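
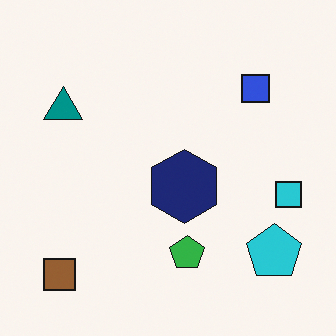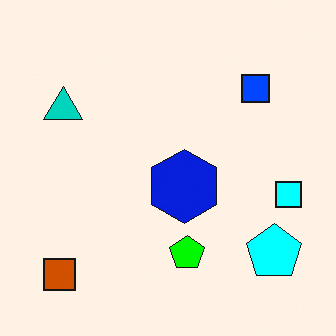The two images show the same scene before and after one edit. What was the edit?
The transformation is: made much more vivid (saturation change).

All colors are more vivid — a global saturation change.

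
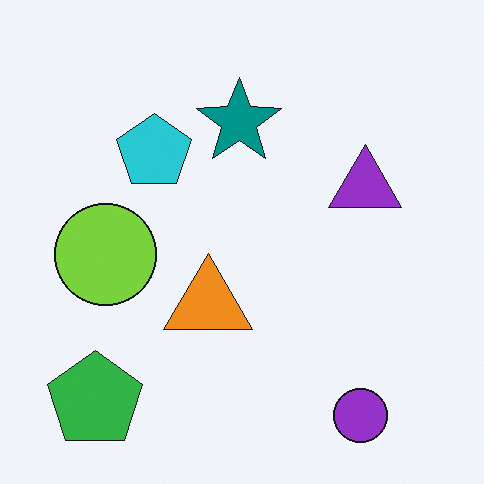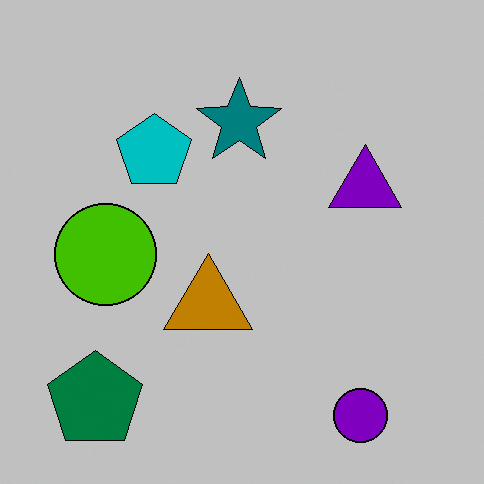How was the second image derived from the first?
It was aggressively posterized.

Each flat color has snapped to a coarser quantized level — most visibly, the near-white background has dropped to a flat grey.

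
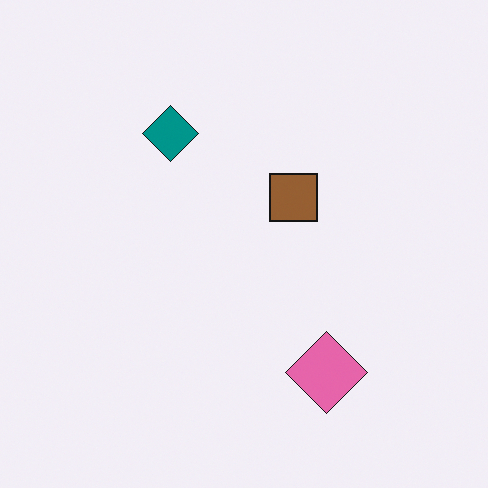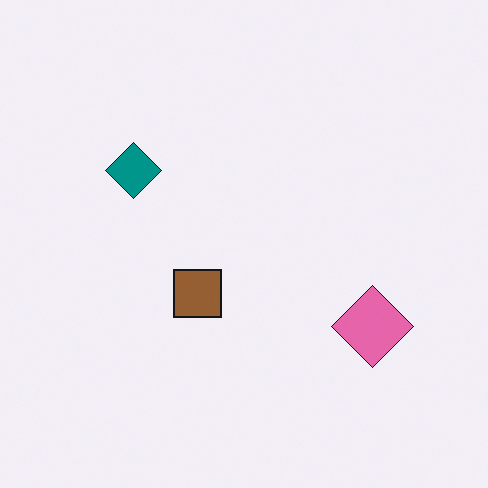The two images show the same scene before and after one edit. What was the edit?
The transformation is: transposed (reflected across the top-left ↔ bottom-right diagonal).

Shapes have swapped their row and column positions — what was in the top-right is now in the bottom-left — a diagonal reflection.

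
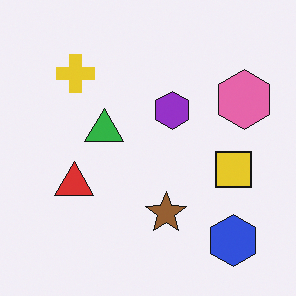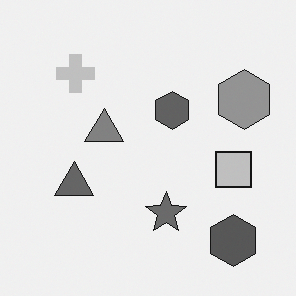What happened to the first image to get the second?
The transformation is: converted to grayscale.

All color is removed — every shape is now a shade of grey.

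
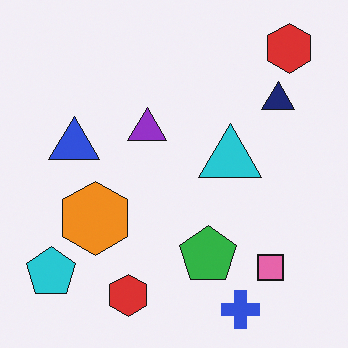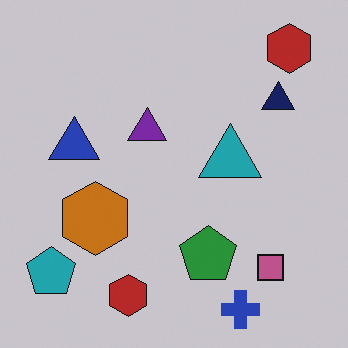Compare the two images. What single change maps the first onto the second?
The transformation is: darkened a little.

Every pixel — background and shapes alike — is uniformly darkened.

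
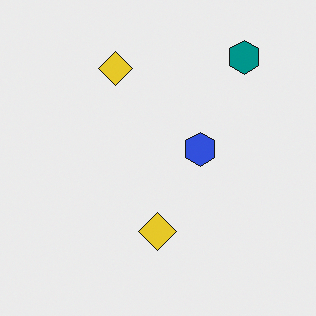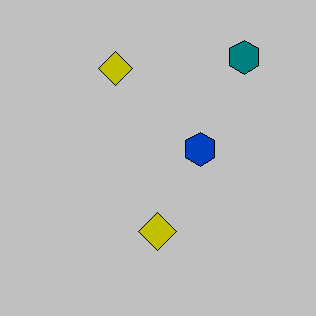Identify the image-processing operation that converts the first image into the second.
This is the original image aggressively posterized.

Each flat color has snapped to a coarser quantized level — most visibly, the near-white background has dropped to a flat grey.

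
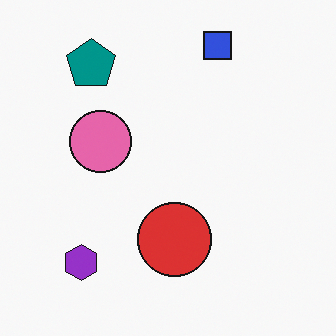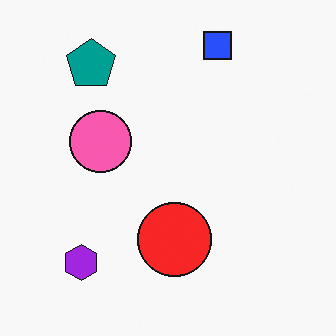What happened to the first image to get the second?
The transformation is: slightly oversaturated.

All colors are more vivid — a global saturation change.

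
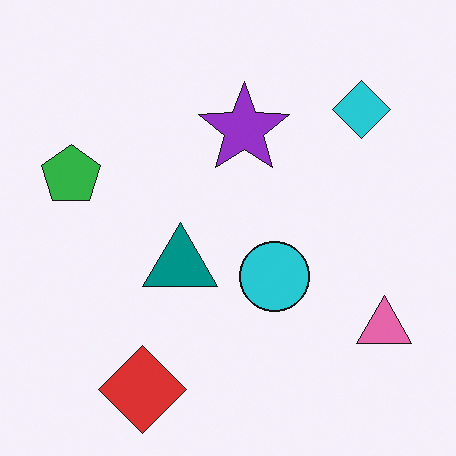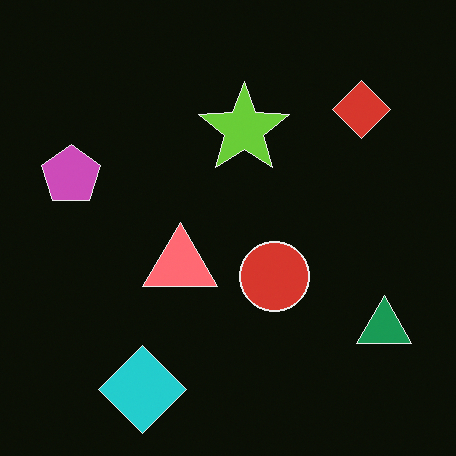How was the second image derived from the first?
It was color-inverted (negative).

The light background has become dark and every shape's color is its complement — a photographic negative.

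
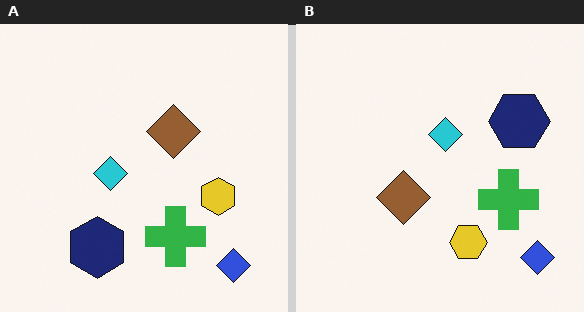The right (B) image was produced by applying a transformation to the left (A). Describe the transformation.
It was transposed (reflected across the top-left ↔ bottom-right diagonal).

Shapes have swapped their row and column positions — what was in the top-right is now in the bottom-left — a diagonal reflection.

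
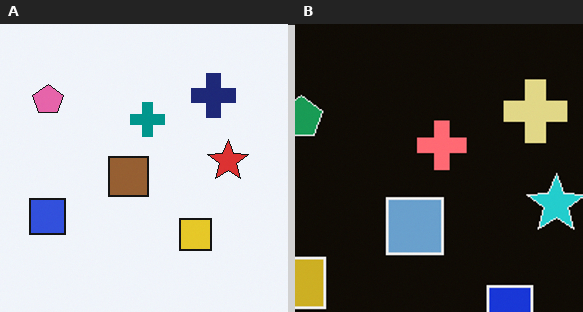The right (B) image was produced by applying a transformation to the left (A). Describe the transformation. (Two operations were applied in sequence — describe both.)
This is the original image cropped to a modestly smaller region and rescaled, then color-inverted (negative).

The visible shapes are larger and the field of view is narrower; shapes near the original edges may be partly or wholly outside the frame — a crop-and-rescale. The light background has become dark and every shape's color is its complement — a photographic negative.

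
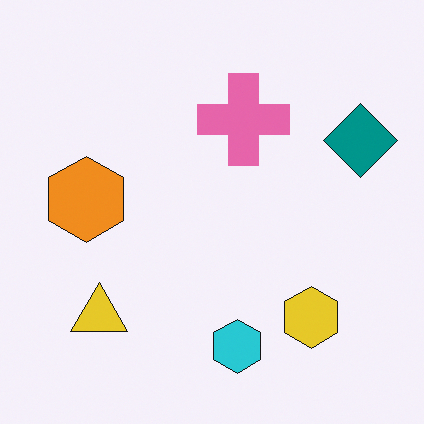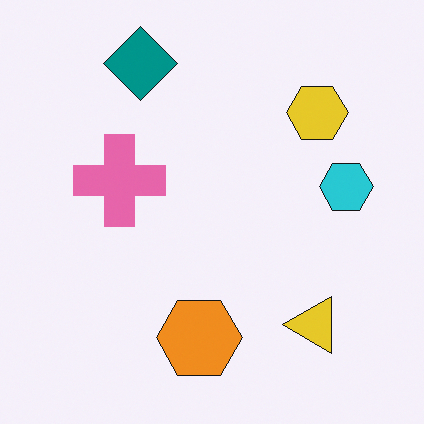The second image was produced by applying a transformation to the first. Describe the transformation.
The second image is the first rotated 90° counter-clockwise.

The teal diamond sits in the top-right of the first image and the top-left of the second — consistent with a whole-image 90° counter-clockwise rotation.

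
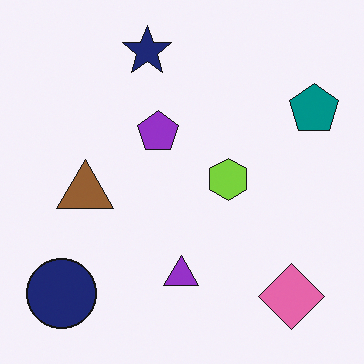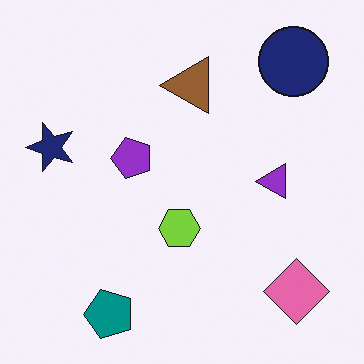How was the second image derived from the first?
It was transposed (reflected across the top-left ↔ bottom-right diagonal).

Shapes have swapped their row and column positions — what was in the top-right is now in the bottom-left — a diagonal reflection.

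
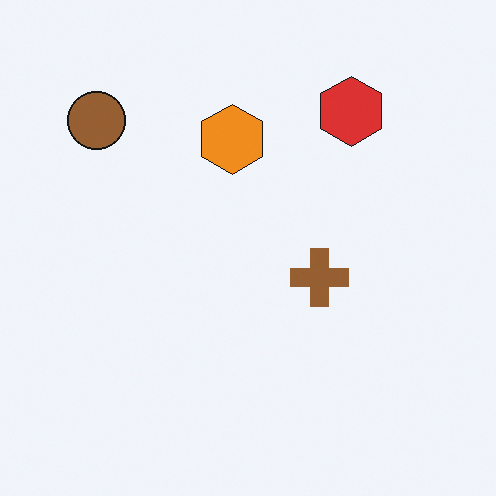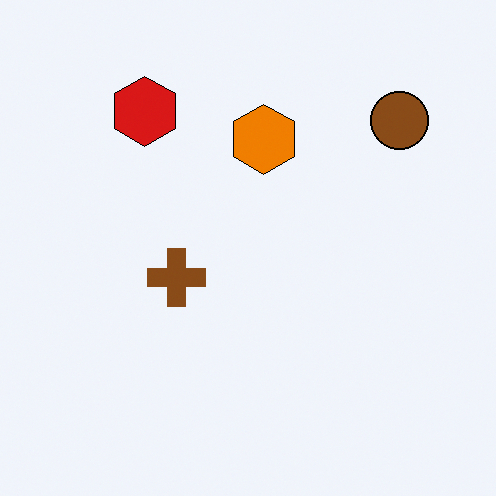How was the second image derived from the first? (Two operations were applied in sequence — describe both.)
It was flipped horizontally (left ↔ right), then given slightly increased contrast.

The brown circle is in the top-left of the first image and the top-right of the second — shapes on opposite sides of the vertical midline have swapped in a mirror flip. Tones are pushed away from mid-grey across the whole image — a global contrast change.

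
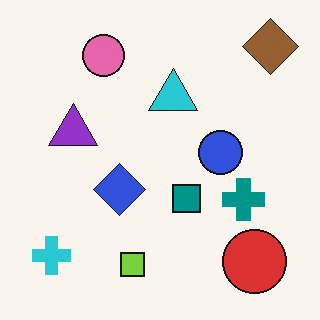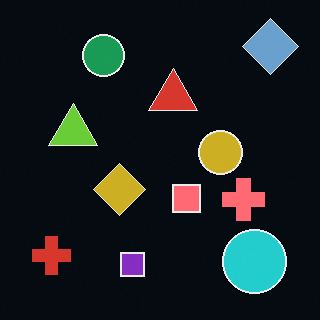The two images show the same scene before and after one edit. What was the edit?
It was color-inverted (negative).

The light background has become dark and every shape's color is its complement — a photographic negative.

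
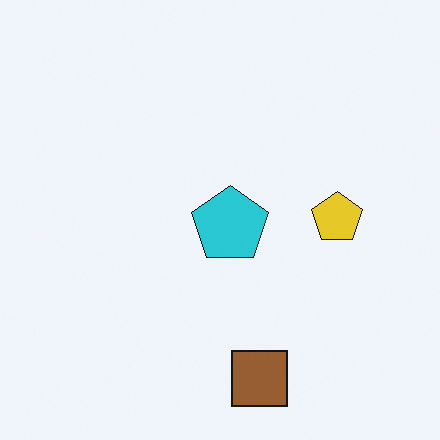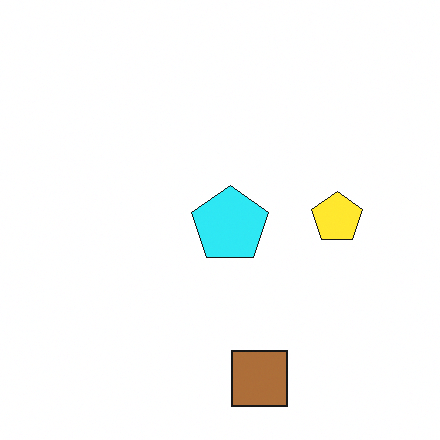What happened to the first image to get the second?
This is the original image slightly brightened.

Every pixel — background and shapes alike — is uniformly brightened.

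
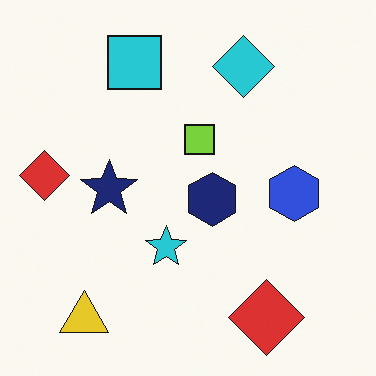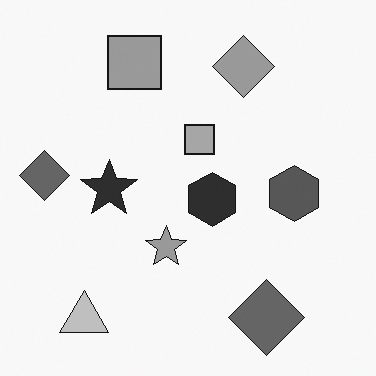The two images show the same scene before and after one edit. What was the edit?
The image was converted to grayscale.

All color is removed — every shape is now a shade of grey.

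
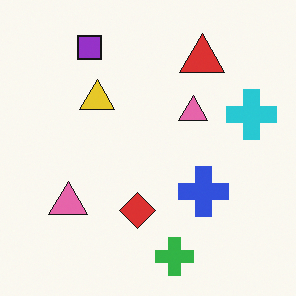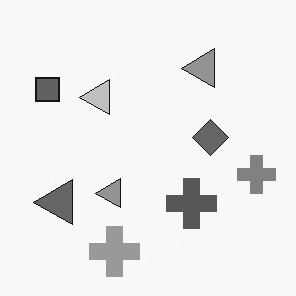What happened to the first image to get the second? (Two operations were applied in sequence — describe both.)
This is the original image converted to grayscale, then transposed (reflected across the top-left ↔ bottom-right diagonal).

All color is removed — every shape is now a shade of grey. Shapes have swapped their row and column positions — what was in the top-right is now in the bottom-left — a diagonal reflection.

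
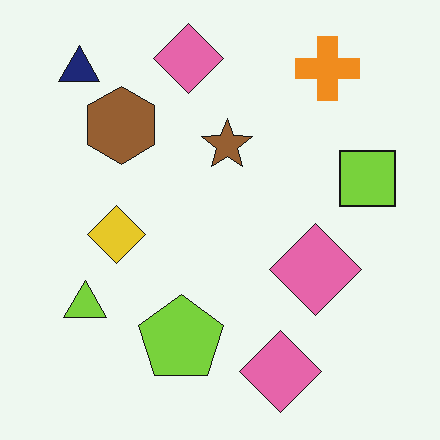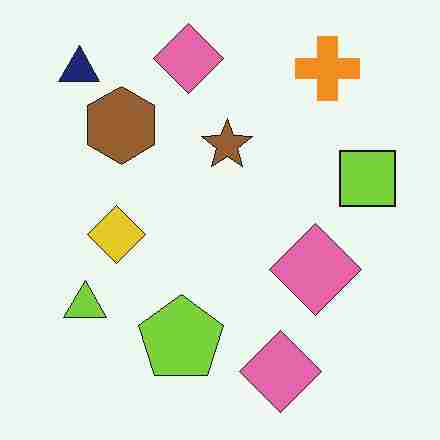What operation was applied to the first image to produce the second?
The second image is the first heavily JPEG-compressed with obvious blocking artifacts.

Blocky 8×8 compression artifacts appear around shape edges and the flat background shows ringing — characteristic JPEG degradation.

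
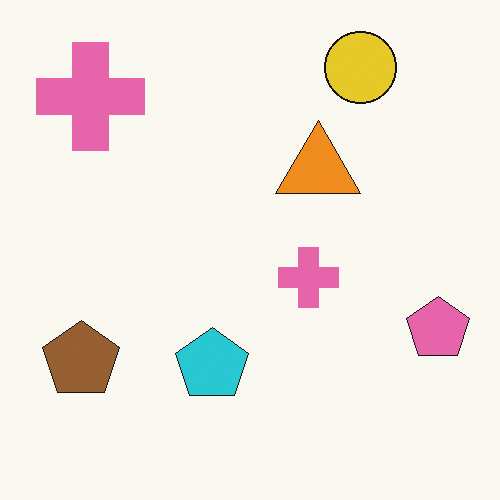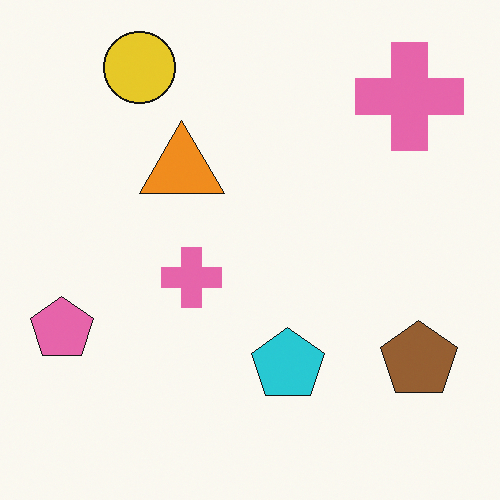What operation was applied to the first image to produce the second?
The image was flipped horizontally (left ↔ right).

The pink pentagon is in the right of the first image and the left of the second — shapes on opposite sides of the vertical midline have swapped in a mirror flip.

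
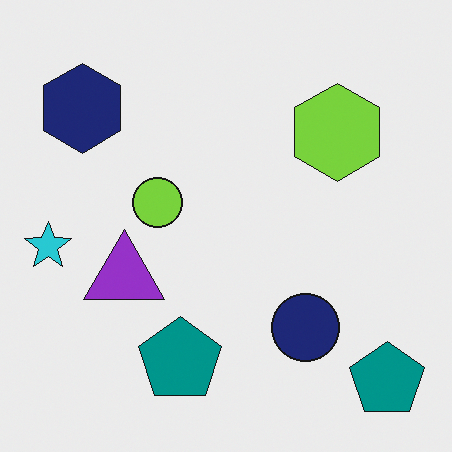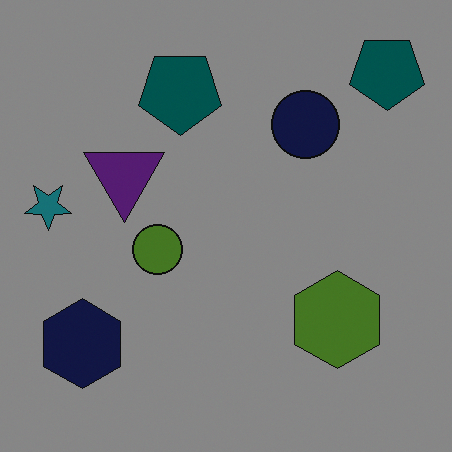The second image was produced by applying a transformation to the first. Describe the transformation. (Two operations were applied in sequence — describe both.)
The second image is the first substantially darkened, then flipped vertically (top ↔ bottom).

Every pixel — background and shapes alike — is uniformly darkened. The navy hexagon is in the top-left of the first image and the bottom-left of the second — shapes on opposite sides of the horizontal midline have swapped in a mirror flip.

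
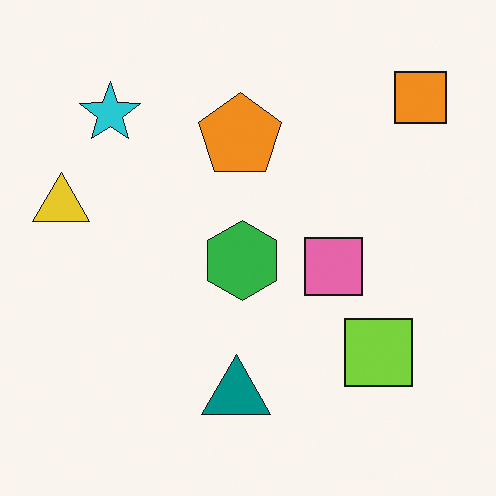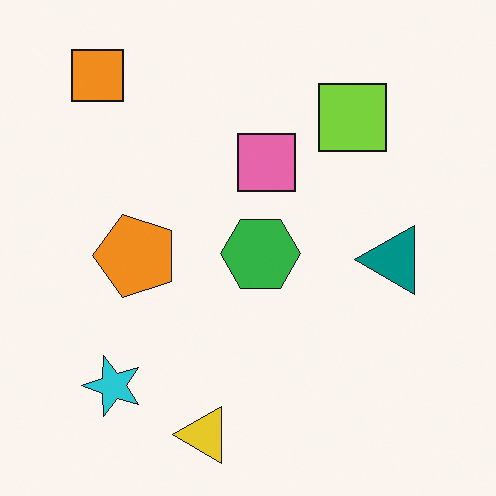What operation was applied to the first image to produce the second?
It was rotated 90° counter-clockwise.

The orange square sits in the top-right of the first image and the top-left of the second — consistent with a whole-image 90° counter-clockwise rotation.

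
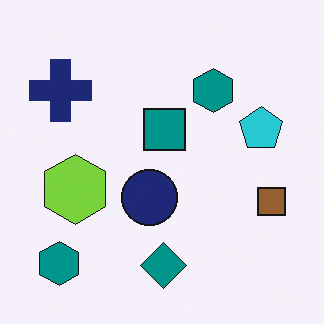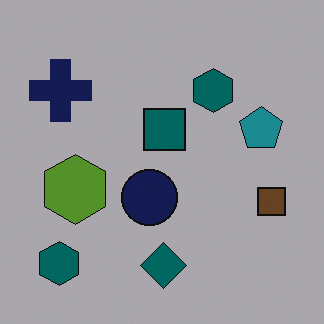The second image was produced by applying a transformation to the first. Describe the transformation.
It was substantially darkened.

Every pixel — background and shapes alike — is uniformly darkened.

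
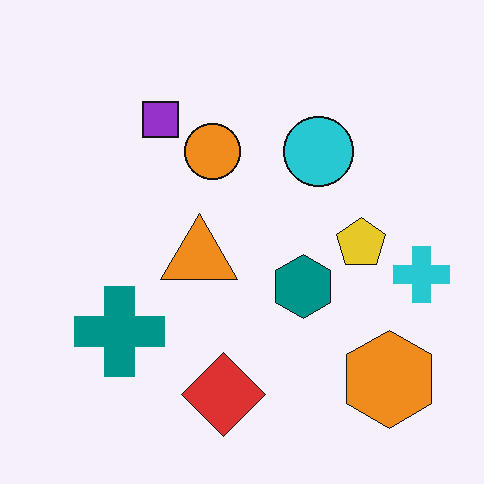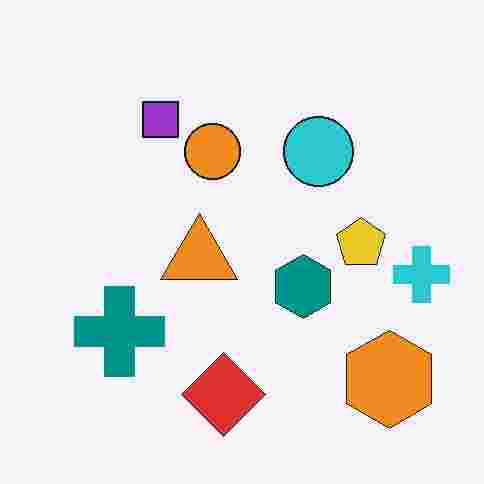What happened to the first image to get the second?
It was heavily JPEG-compressed with obvious blocking artifacts.

Blocky 8×8 compression artifacts appear around shape edges and the flat background shows ringing — characteristic JPEG degradation.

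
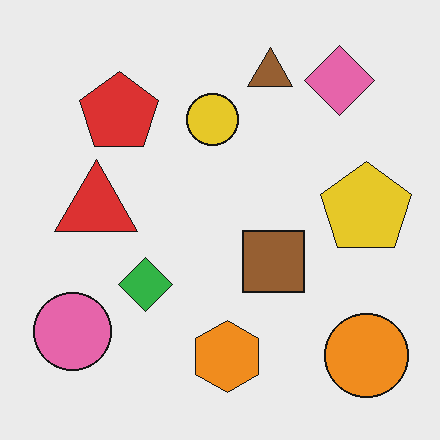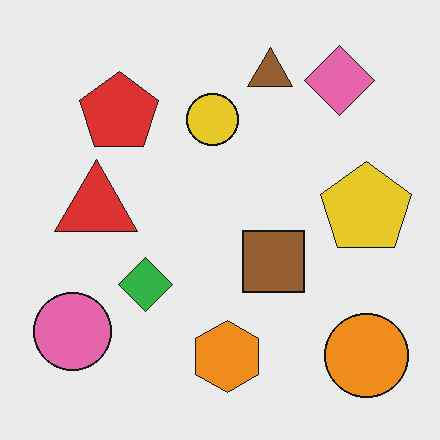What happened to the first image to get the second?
Given moderate JPEG compression.

Blocky 8×8 compression artifacts appear around shape edges and the flat background shows ringing — characteristic JPEG degradation.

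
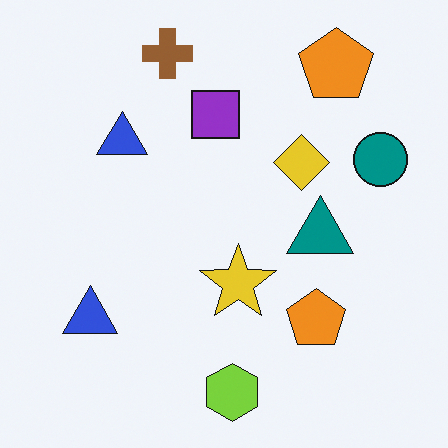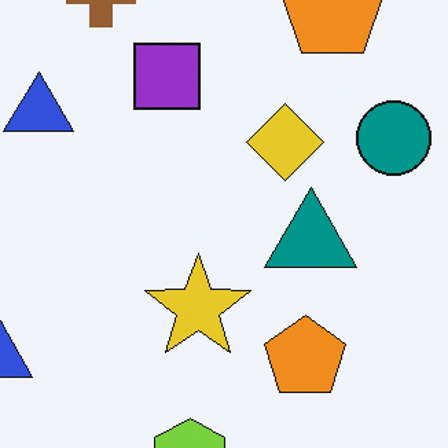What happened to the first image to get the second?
The second image is the first cropped slightly and scaled back up.

The visible shapes are larger and the field of view is narrower; shapes near the original edges may be partly or wholly outside the frame — a crop-and-rescale.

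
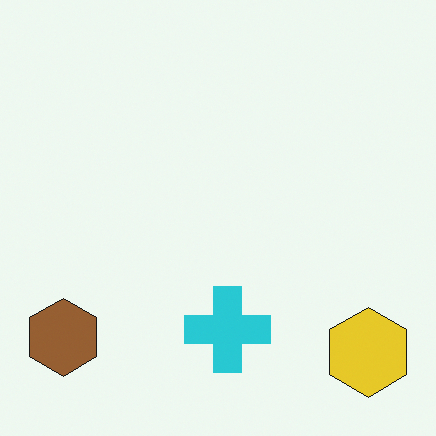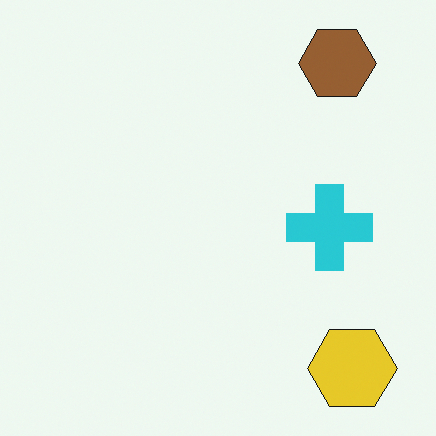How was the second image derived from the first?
It was transposed (reflected across the top-left ↔ bottom-right diagonal).

Shapes have swapped their row and column positions — what was in the top-right is now in the bottom-left — a diagonal reflection.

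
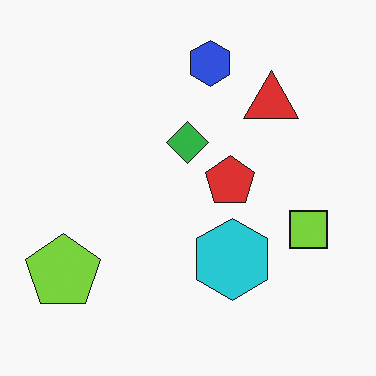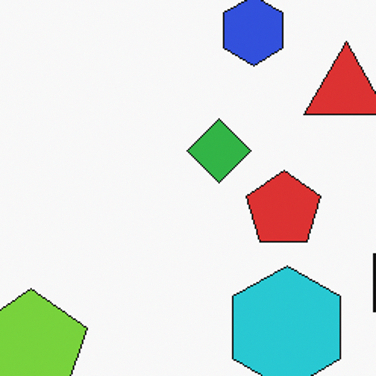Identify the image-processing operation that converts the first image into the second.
The transformation is: cropped slightly and scaled back up.

The visible shapes are larger and the field of view is narrower; shapes near the original edges may be partly or wholly outside the frame — a crop-and-rescale.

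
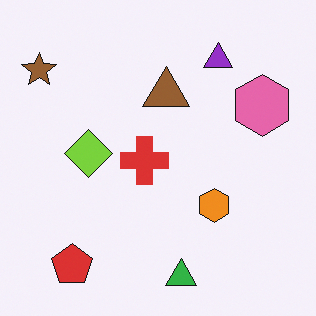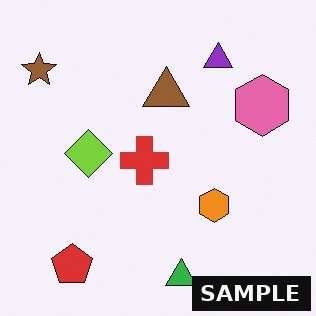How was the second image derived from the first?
The second image is the first watermarked with the text "SAMPLE" in the lower-right corner.

A dark label reading "SAMPLE" appears in the lower-right corner.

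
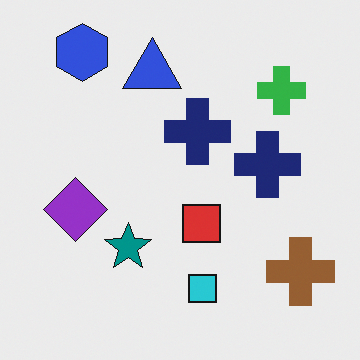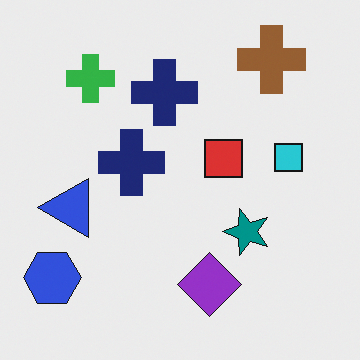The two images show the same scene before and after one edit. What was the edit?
The transformation is: rotated 90° counter-clockwise.

The blue hexagon sits in the top-left of the first image and the bottom-left of the second — consistent with a whole-image 90° counter-clockwise rotation.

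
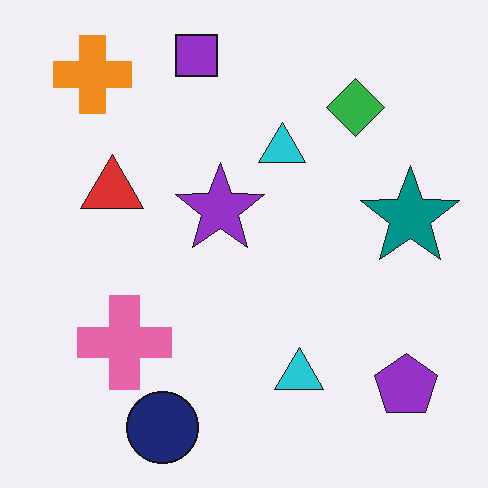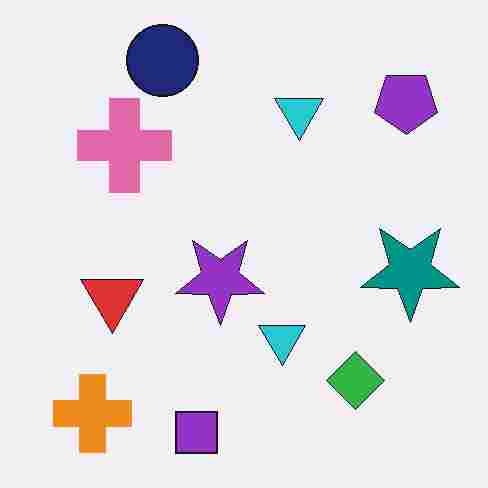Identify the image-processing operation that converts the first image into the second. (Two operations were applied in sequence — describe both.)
It was flipped vertically (top ↔ bottom), then degraded with heavy JPEG compression.

The purple square is in the top of the first image and the bottom of the second — shapes on opposite sides of the horizontal midline have swapped in a mirror flip. Blocky 8×8 compression artifacts appear around shape edges and the flat background shows ringing — characteristic JPEG degradation.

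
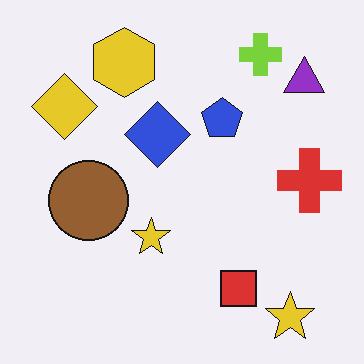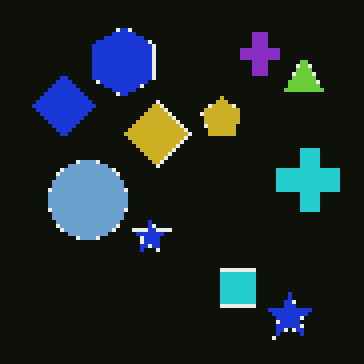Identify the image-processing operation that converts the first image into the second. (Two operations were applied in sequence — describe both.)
It was color-inverted (negative), then mildly pixelated.

The light background has become dark and every shape's color is its complement — a photographic negative. Shapes are reduced to large square blocks; fine edges and outlines are lost — a downscale-then-upscale (mosaic) effect.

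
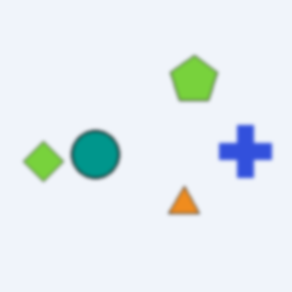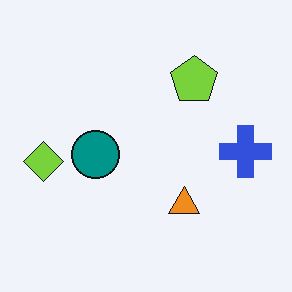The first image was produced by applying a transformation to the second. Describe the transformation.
It was lightly blurred.

Shape edges and outlines are uniformly softened across the whole image.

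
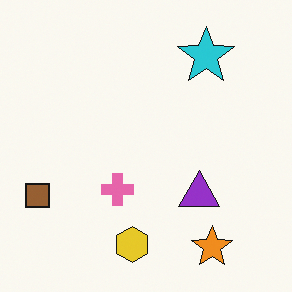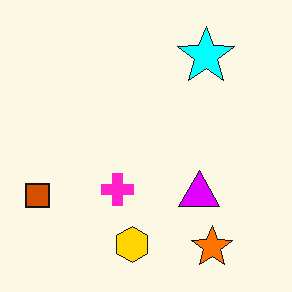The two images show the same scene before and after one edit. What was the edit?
It was heavily oversaturated.

All colors are more vivid — a global saturation change.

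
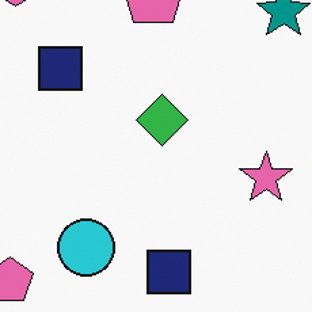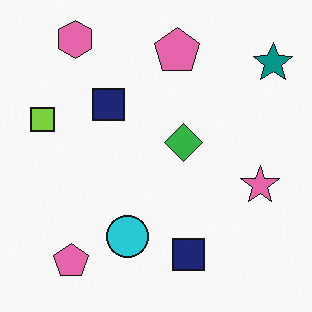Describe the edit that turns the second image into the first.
Cropped to a modestly smaller region and rescaled.

The visible shapes are larger and the field of view is narrower; shapes near the original edges may be partly or wholly outside the frame — a crop-and-rescale.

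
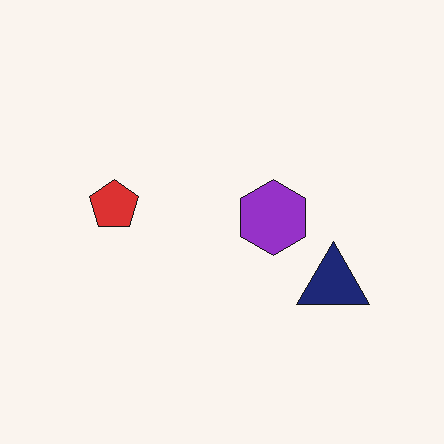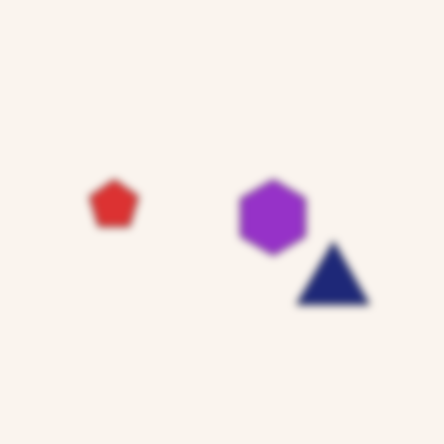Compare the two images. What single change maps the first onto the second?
The image was moderately blurred.

Shape edges and outlines are uniformly softened across the whole image.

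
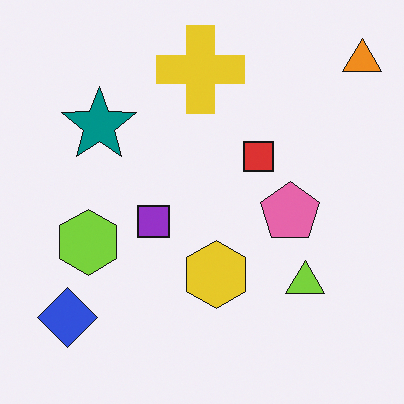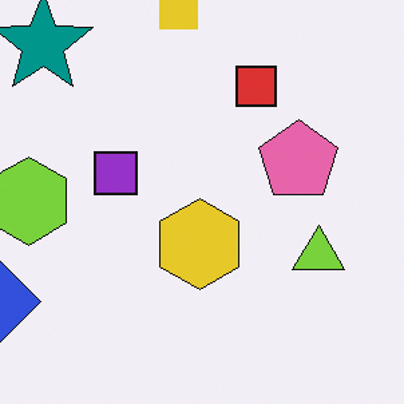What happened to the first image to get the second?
Cropped to a modestly smaller region and rescaled.

The visible shapes are larger and the field of view is narrower; shapes near the original edges may be partly or wholly outside the frame — a crop-and-rescale.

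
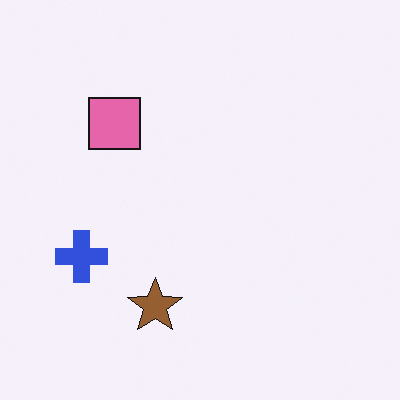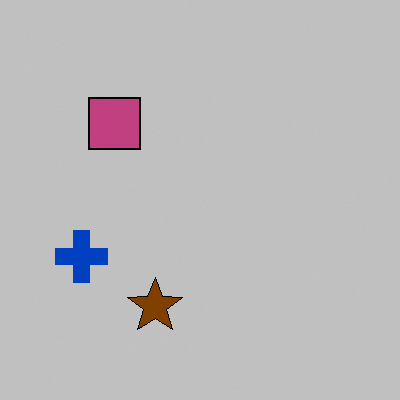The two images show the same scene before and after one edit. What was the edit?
It was aggressively posterized.

Each flat color has snapped to a coarser quantized level — most visibly, the near-white background has dropped to a flat grey.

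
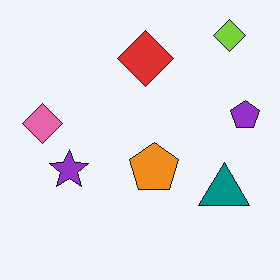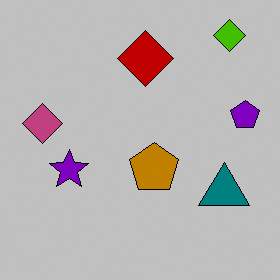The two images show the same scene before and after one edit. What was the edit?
It was aggressively posterized.

Each flat color has snapped to a coarser quantized level — most visibly, the near-white background has dropped to a flat grey.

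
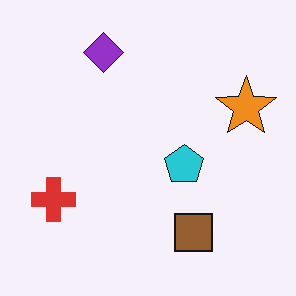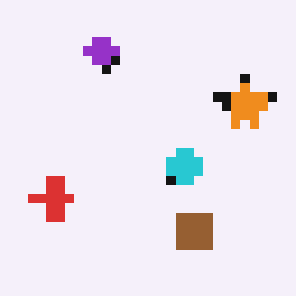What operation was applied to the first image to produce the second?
It was coarsely pixelated.

Shapes are reduced to large square blocks; fine edges and outlines are lost — a downscale-then-upscale (mosaic) effect.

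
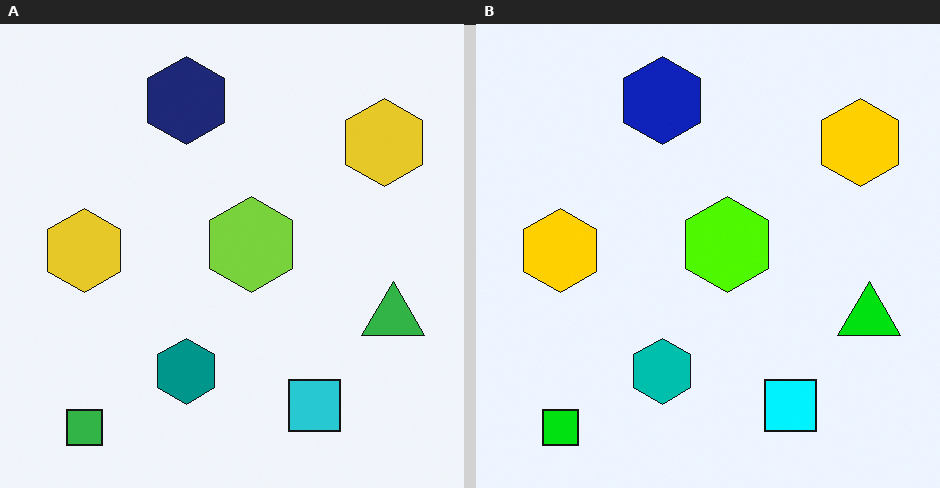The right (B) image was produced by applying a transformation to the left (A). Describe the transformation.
The right (B) image is the left (A) made much more vivid (saturation change).

All colors are more vivid — a global saturation change.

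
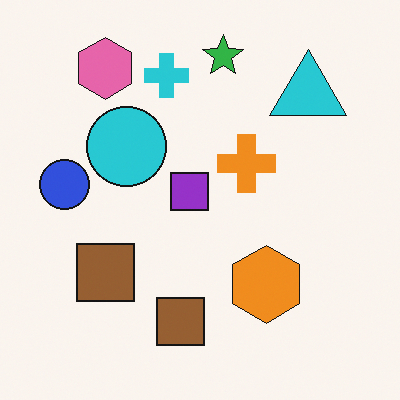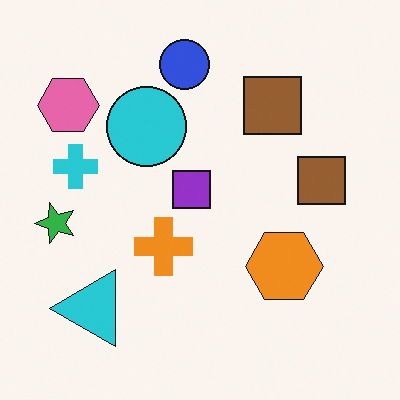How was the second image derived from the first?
The second image is the first transposed (reflected across the top-left ↔ bottom-right diagonal).

Shapes have swapped their row and column positions — what was in the top-right is now in the bottom-left — a diagonal reflection.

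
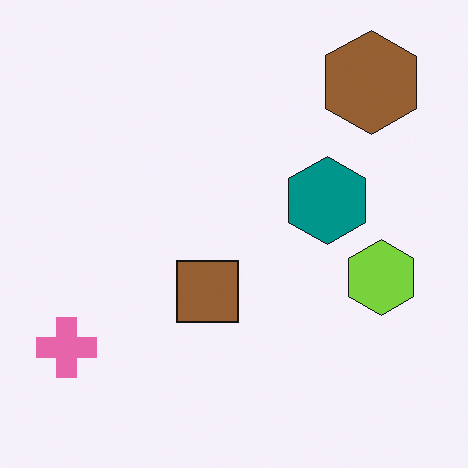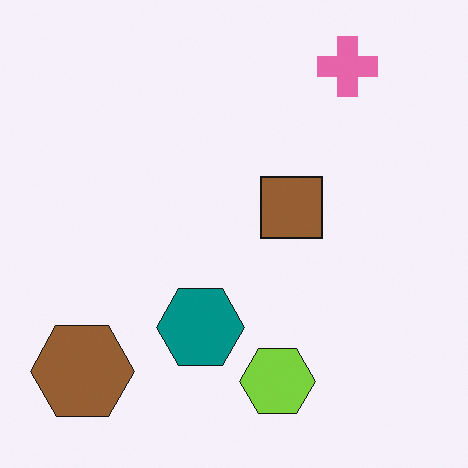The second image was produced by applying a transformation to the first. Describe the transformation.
The second image is the first transposed (reflected across the top-left ↔ bottom-right diagonal).

Shapes have swapped their row and column positions — what was in the top-right is now in the bottom-left — a diagonal reflection.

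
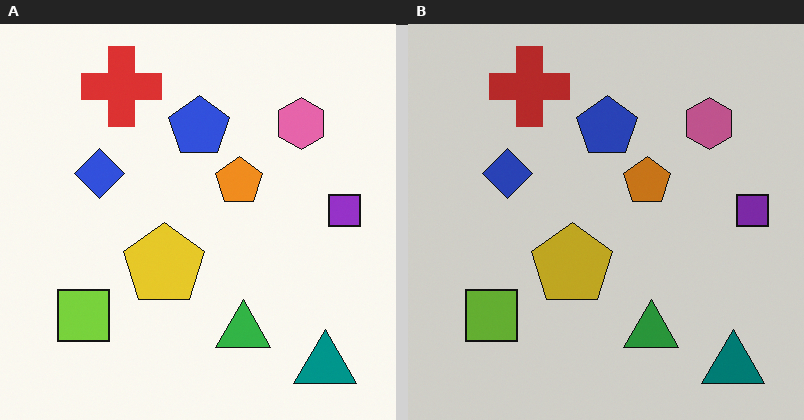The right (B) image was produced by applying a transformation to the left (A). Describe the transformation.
The transformation is: slightly darkened.

Every pixel — background and shapes alike — is uniformly darkened.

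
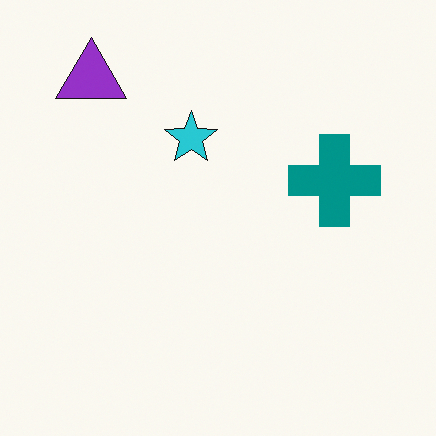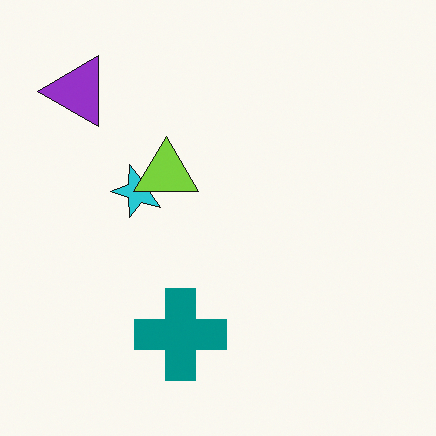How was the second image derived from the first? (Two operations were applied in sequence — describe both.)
Transposed (reflected across the top-left ↔ bottom-right diagonal), then overlaid with an additional lime triangle.

Shapes have swapped their row and column positions — what was in the top-right is now in the bottom-left — a diagonal reflection. A lime triangle appears in the second image that is absent from the first.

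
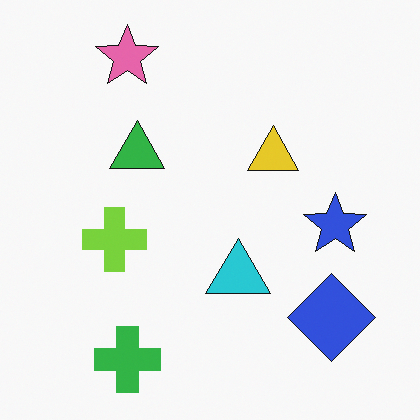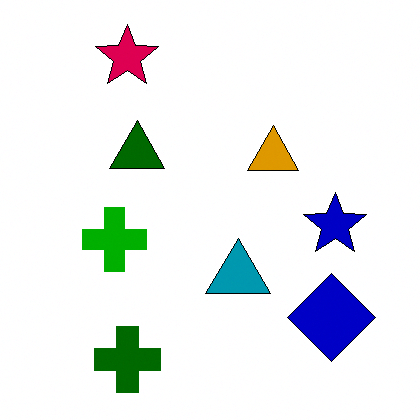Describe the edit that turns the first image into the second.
The second image is the first given much higher contrast.

Tones are pushed away from mid-grey across the whole image — a global contrast change.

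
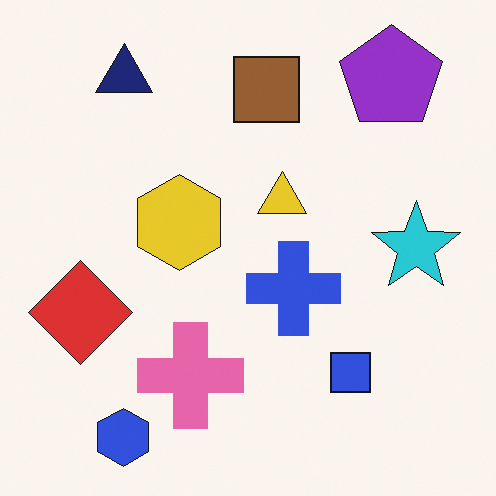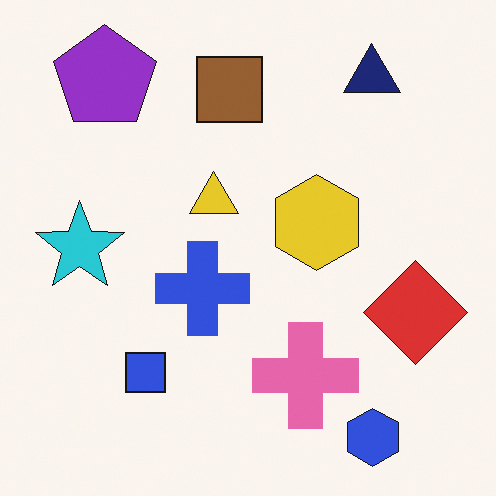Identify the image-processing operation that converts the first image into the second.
It was flipped horizontally (left ↔ right).

The cyan star is in the right of the first image and the left of the second — shapes on opposite sides of the vertical midline have swapped in a mirror flip.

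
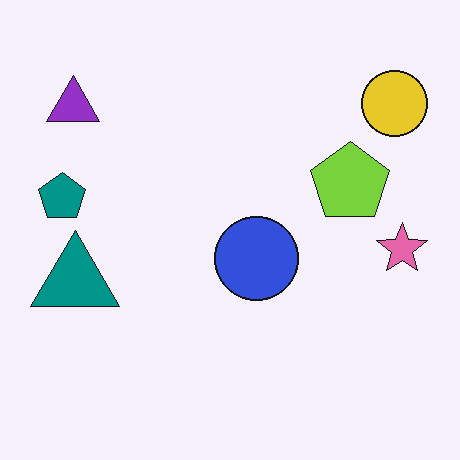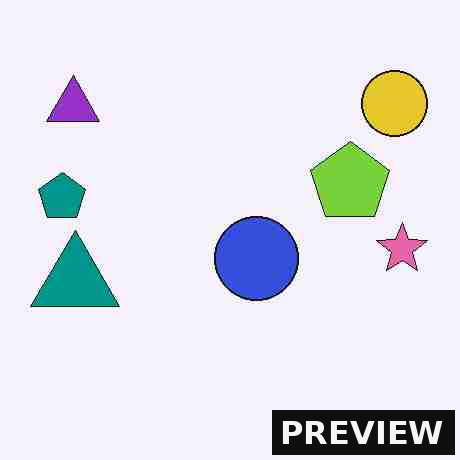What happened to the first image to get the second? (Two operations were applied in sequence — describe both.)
Degraded with heavy JPEG compression, then watermarked with the text "PREVIEW" in the lower-right corner.

Blocky 8×8 compression artifacts appear around shape edges and the flat background shows ringing — characteristic JPEG degradation. A dark label reading "PREVIEW" appears in the lower-right corner.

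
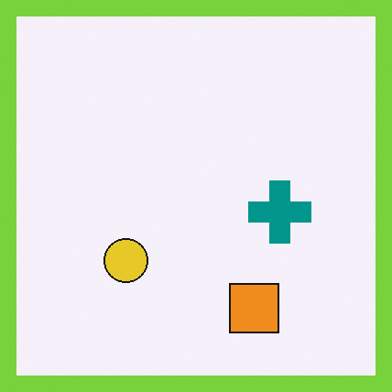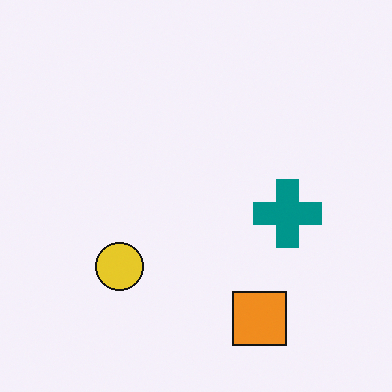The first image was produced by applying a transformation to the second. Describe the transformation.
Framed with a lime border.

A solid lime frame runs around the edge of the first image, with the content slightly shrunk inside it.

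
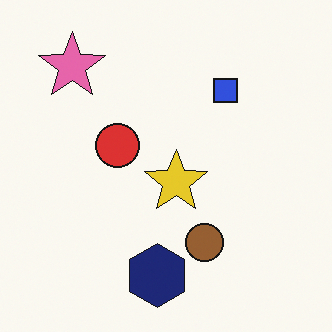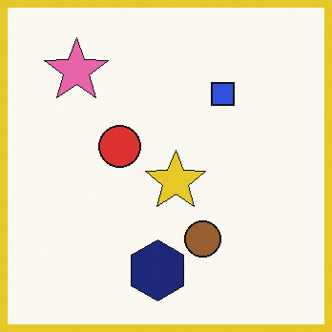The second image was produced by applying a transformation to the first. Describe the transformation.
The second image is the first framed with a yellow border.

A solid yellow frame runs around the edge of the second image, with the content slightly shrunk inside it.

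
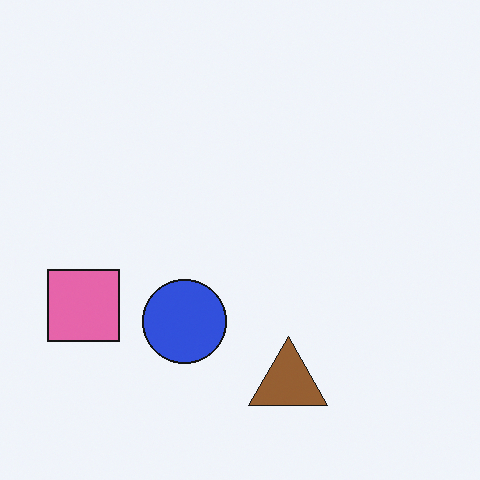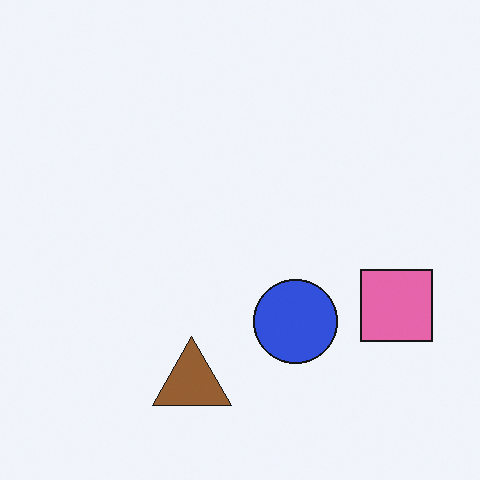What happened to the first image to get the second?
The second image is the first flipped horizontally (left ↔ right).

The pink square is in the left of the first image and the right of the second — shapes on opposite sides of the vertical midline have swapped in a mirror flip.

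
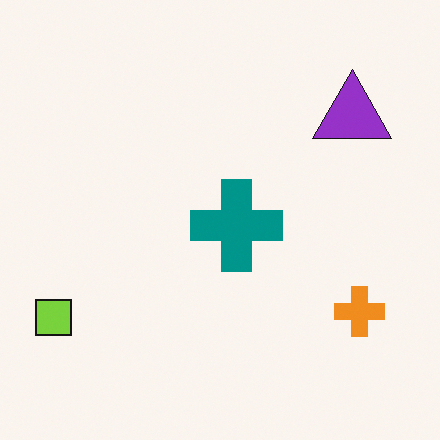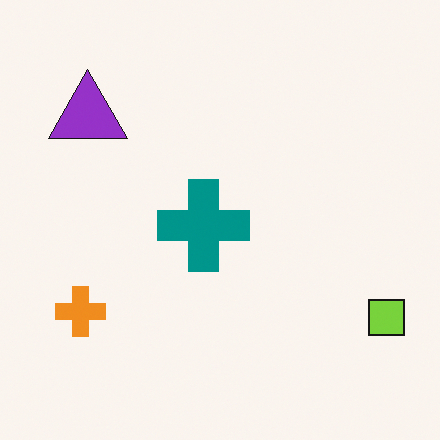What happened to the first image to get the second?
Flipped horizontally (left ↔ right).

The lime square is in the bottom-left of the first image and the bottom-right of the second — shapes on opposite sides of the vertical midline have swapped in a mirror flip.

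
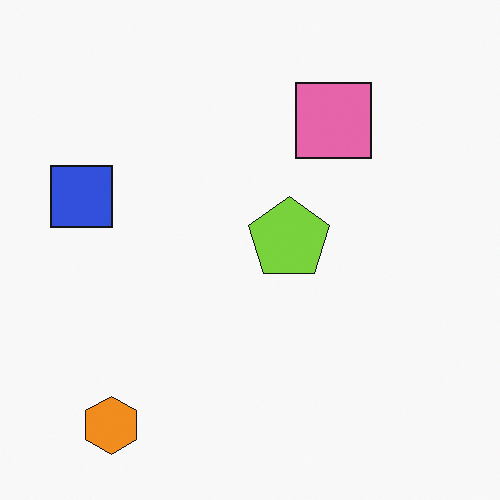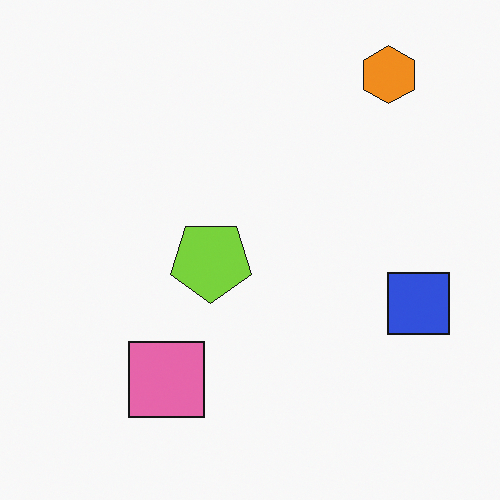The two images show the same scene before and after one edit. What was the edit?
It was rotated 180°.

The orange hexagon sits in the bottom-left of the first image and the top-right of the second — consistent with a whole-image 180° rotation.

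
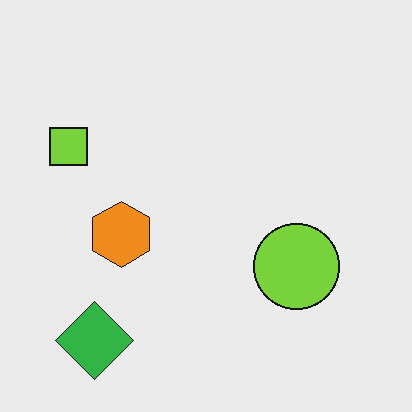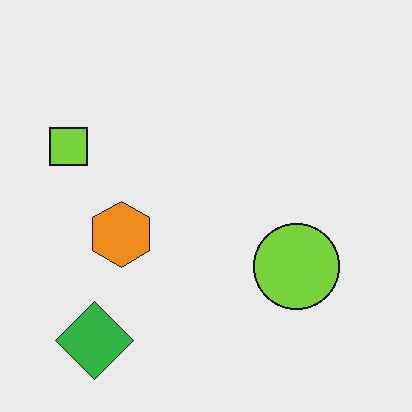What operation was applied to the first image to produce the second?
It was JPEG-compressed with visible artifacts.

Blocky 8×8 compression artifacts appear around shape edges and the flat background shows ringing — characteristic JPEG degradation.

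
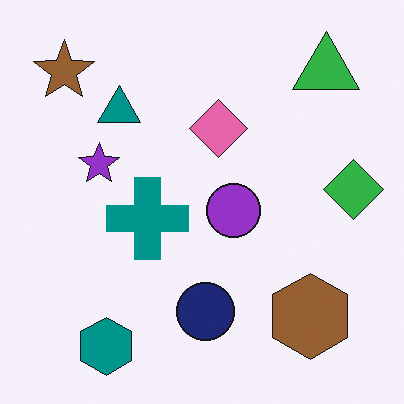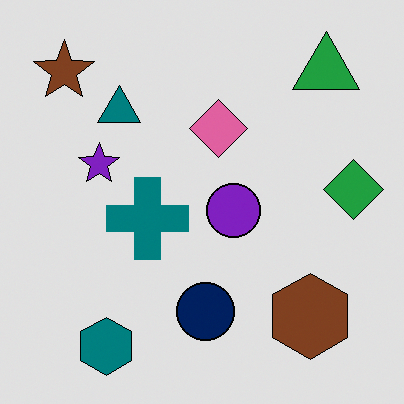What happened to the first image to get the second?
The image was posterized to a reduced palette.

Each flat color has snapped to a coarser quantized level — most visibly, the near-white background has dropped to a flat grey.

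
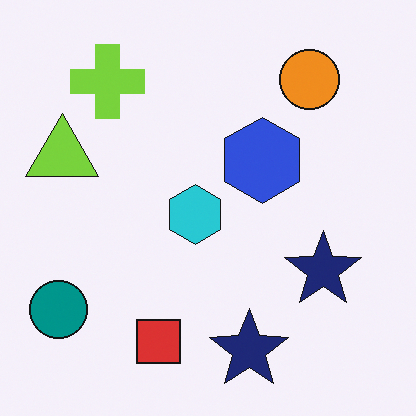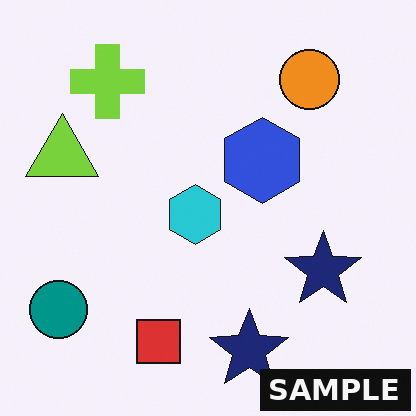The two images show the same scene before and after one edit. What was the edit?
The transformation is: watermarked with the text "SAMPLE" in the lower-right corner.

A dark label reading "SAMPLE" appears in the lower-right corner.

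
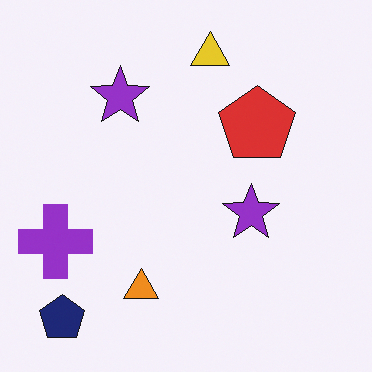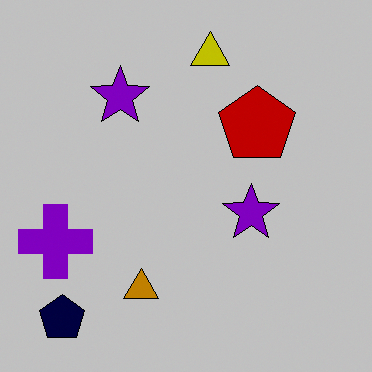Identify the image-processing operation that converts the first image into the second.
The image was heavily posterized to just a handful of flat colors.

Each flat color has snapped to a coarser quantized level — most visibly, the near-white background has dropped to a flat grey.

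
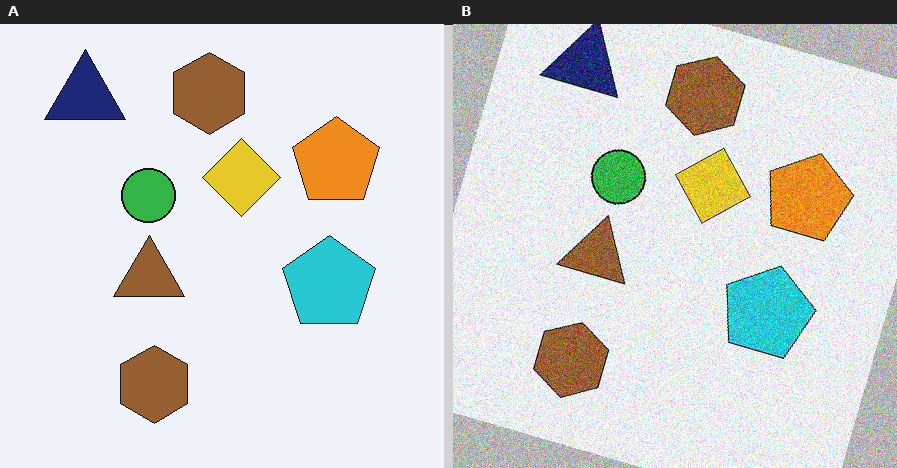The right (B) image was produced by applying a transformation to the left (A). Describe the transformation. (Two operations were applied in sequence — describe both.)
It was rotated clockwise by a clearly visible amount, then degraded with moderate additive noise.

Every shape is tilted by the same angle and the image corners show triangular fill wedges — a whole-image rotation by a non-right angle. Random speckle covers the whole image, including the flat background.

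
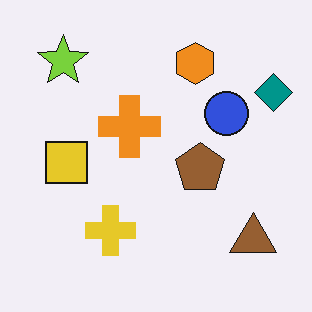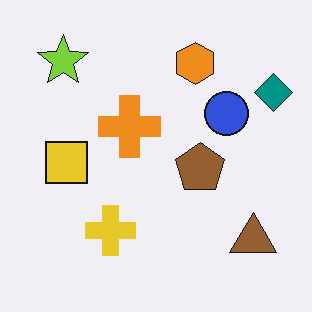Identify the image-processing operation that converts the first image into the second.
It was given moderate JPEG compression.

Blocky 8×8 compression artifacts appear around shape edges and the flat background shows ringing — characteristic JPEG degradation.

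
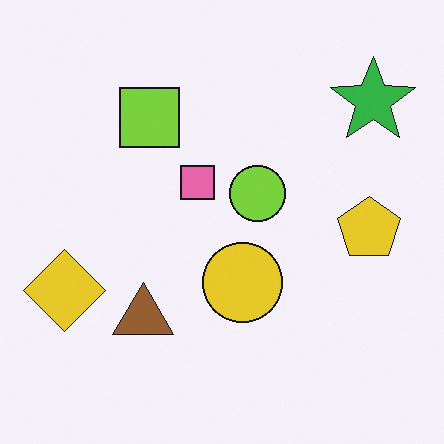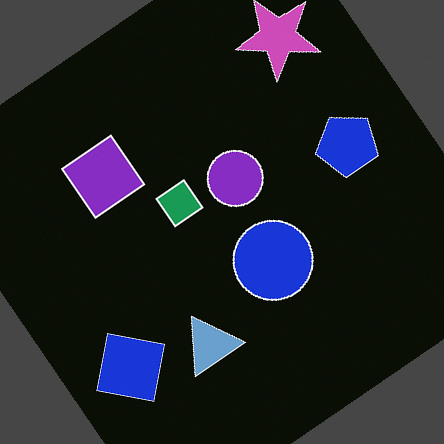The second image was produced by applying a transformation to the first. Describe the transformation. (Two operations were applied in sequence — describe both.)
The second image is the first color-inverted (negative), then rotated counter-clockwise by a large amount — several tens of degrees.

The light background has become dark and every shape's color is its complement — a photographic negative. Every shape is tilted by the same angle and the image corners show triangular fill wedges — a whole-image rotation by a non-right angle.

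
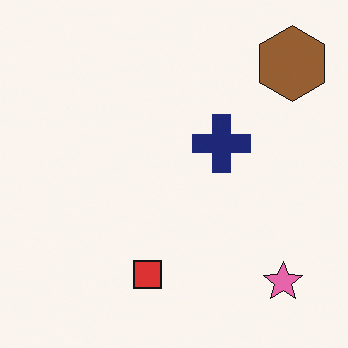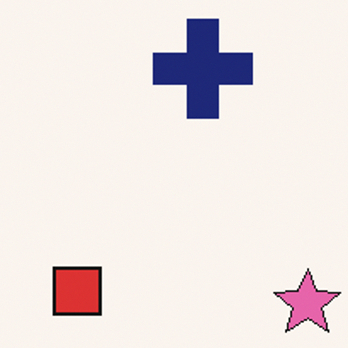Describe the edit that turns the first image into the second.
This is the original image cropped to a noticeably smaller region and rescaled.

The visible shapes are larger and the field of view is narrower; shapes near the original edges may be partly or wholly outside the frame — a crop-and-rescale.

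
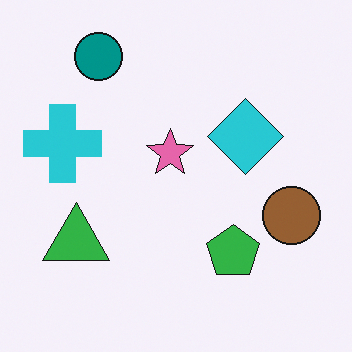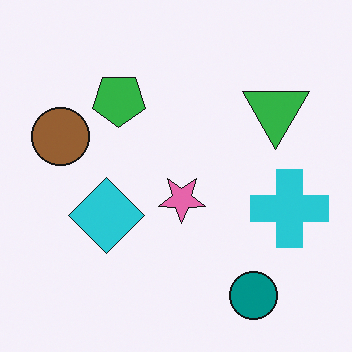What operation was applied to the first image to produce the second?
It was rotated 180°.

The teal circle sits in the top-left of the first image and the bottom-right of the second — consistent with a whole-image 180° rotation.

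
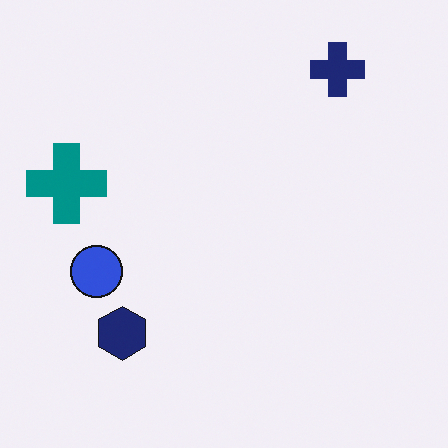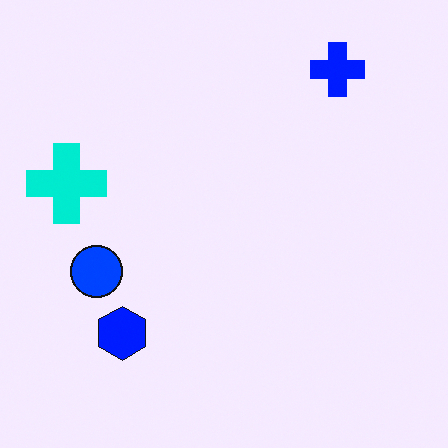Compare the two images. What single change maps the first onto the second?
The second image is the first made much more vivid (saturation change).

All colors are more vivid — a global saturation change.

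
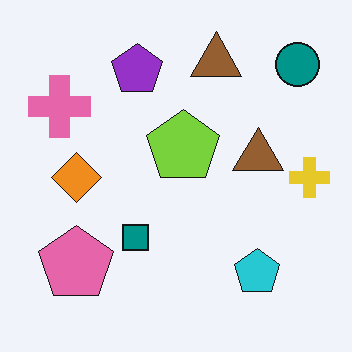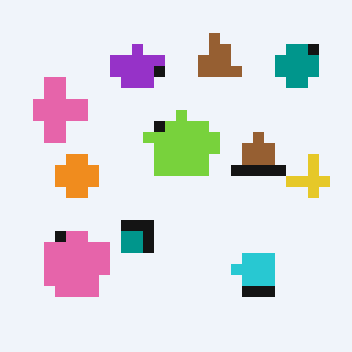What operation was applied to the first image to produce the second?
It was heavily pixelated into large blocks.

Shapes are reduced to large square blocks; fine edges and outlines are lost — a downscale-then-upscale (mosaic) effect.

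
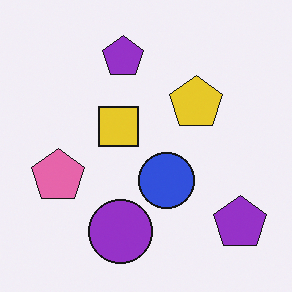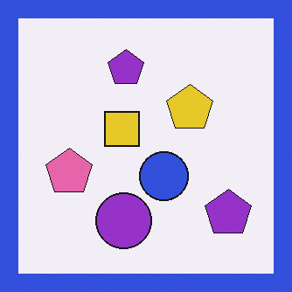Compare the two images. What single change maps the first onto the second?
The transformation is: framed with a blue border.

A solid blue frame runs around the edge of the second image, with the content slightly shrunk inside it.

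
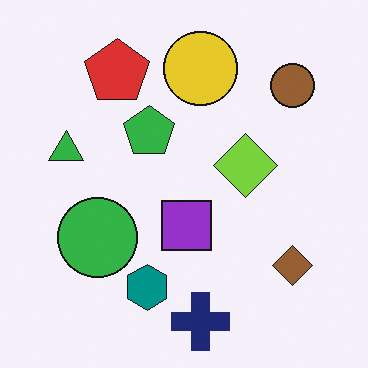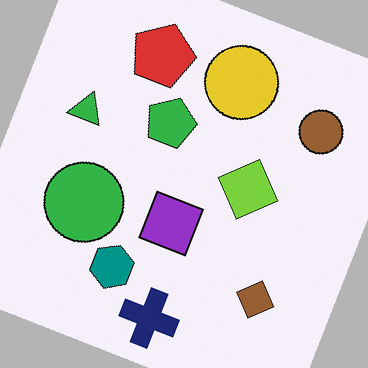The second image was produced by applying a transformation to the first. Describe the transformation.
The image was rotated clockwise by a moderate amount.

Every shape is tilted by the same angle and the image corners show triangular fill wedges — a whole-image rotation by a non-right angle.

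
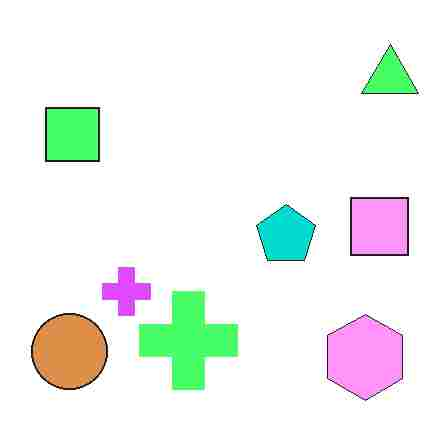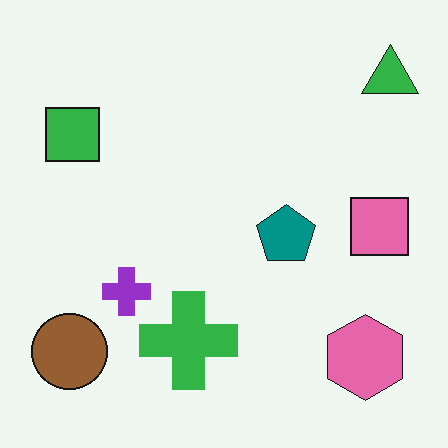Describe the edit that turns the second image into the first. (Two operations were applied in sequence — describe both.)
It was noticeably brightened, then degraded with heavy JPEG compression.

Every pixel — background and shapes alike — is uniformly brightened. Blocky 8×8 compression artifacts appear around shape edges and the flat background shows ringing — characteristic JPEG degradation.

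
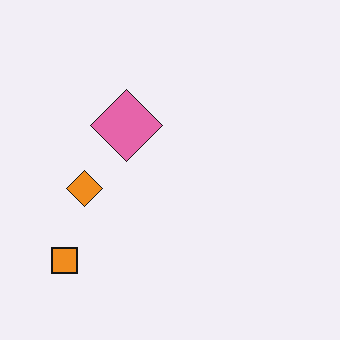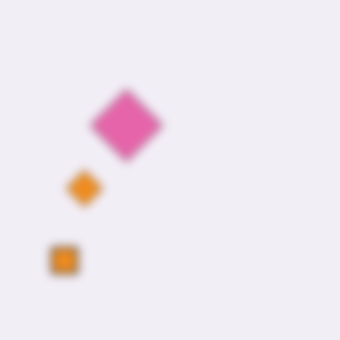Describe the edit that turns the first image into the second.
The second image is the first moderately blurred.

Shape edges and outlines are uniformly softened across the whole image.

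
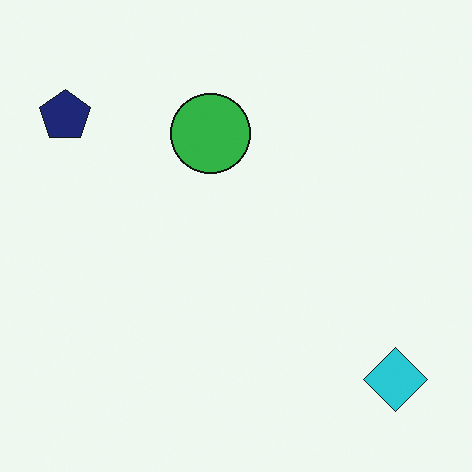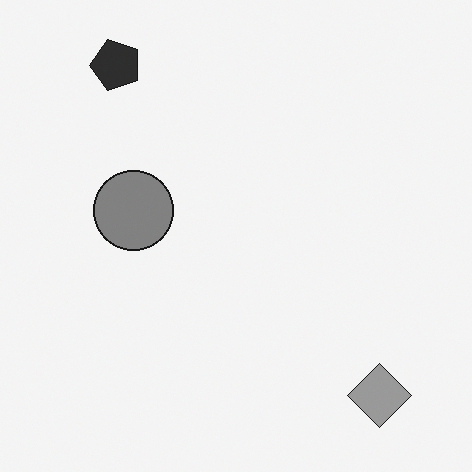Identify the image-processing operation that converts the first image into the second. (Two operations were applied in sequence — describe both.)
This is the original image converted to grayscale, then transposed (reflected across the top-left ↔ bottom-right diagonal).

All color is removed — every shape is now a shade of grey. Shapes have swapped their row and column positions — what was in the top-right is now in the bottom-left — a diagonal reflection.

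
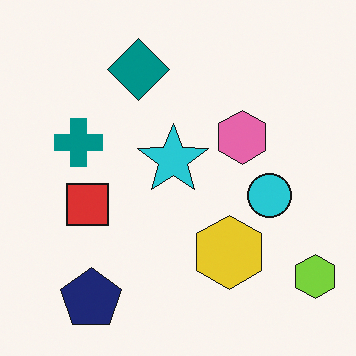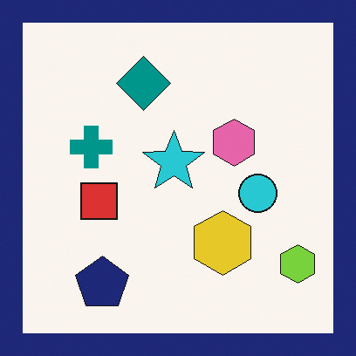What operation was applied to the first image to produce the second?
The image was framed with a navy border.

A solid navy frame runs around the edge of the second image, with the content slightly shrunk inside it.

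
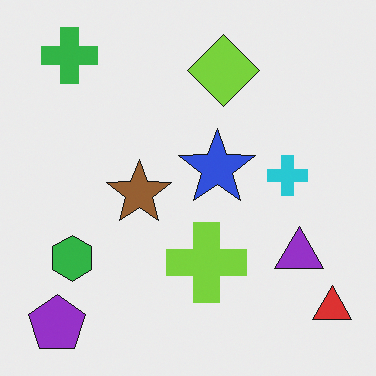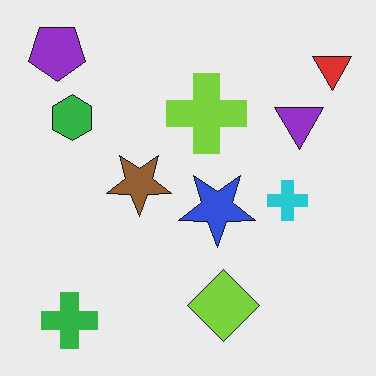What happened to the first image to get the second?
It was flipped vertically (top ↔ bottom).

The purple pentagon is in the bottom-left of the first image and the top-left of the second — shapes on opposite sides of the horizontal midline have swapped in a mirror flip.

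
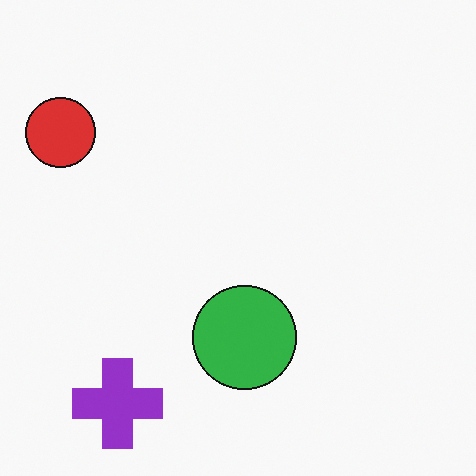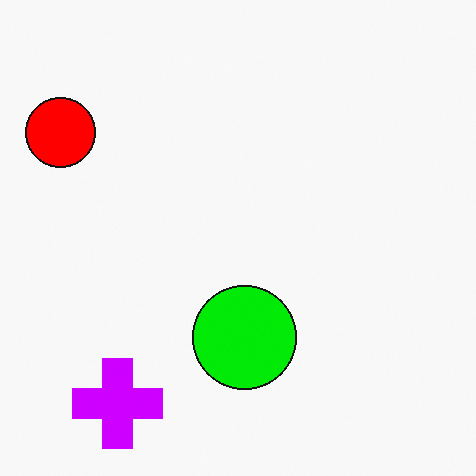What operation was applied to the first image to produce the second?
This is the original image heavily oversaturated.

All colors are more vivid — a global saturation change.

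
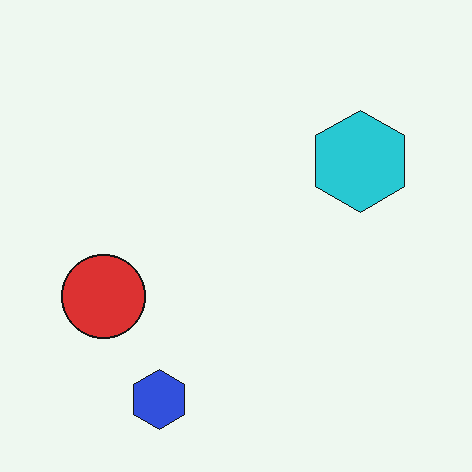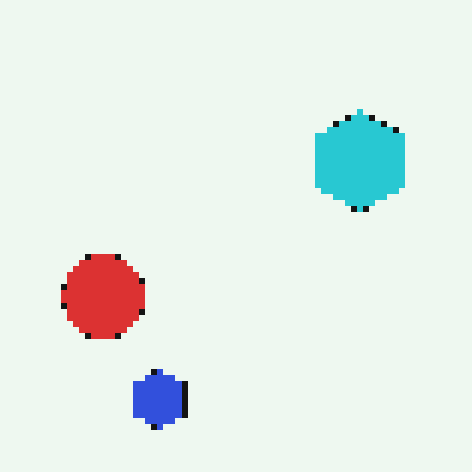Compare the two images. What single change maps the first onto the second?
It was moderately pixelated.

Shapes are reduced to large square blocks; fine edges and outlines are lost — a downscale-then-upscale (mosaic) effect.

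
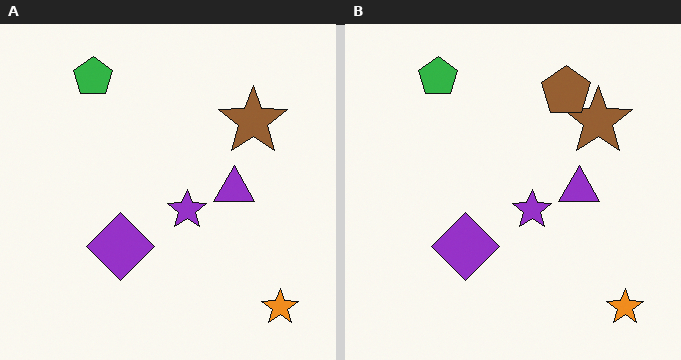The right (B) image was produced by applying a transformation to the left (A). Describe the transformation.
The image was overlaid with an additional brown pentagon.

A brown pentagon appears in the right (B) image that is absent from the left (A).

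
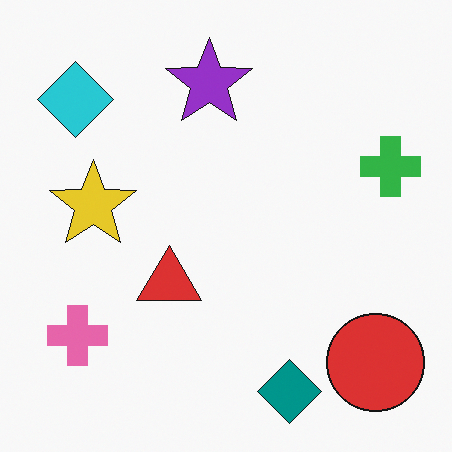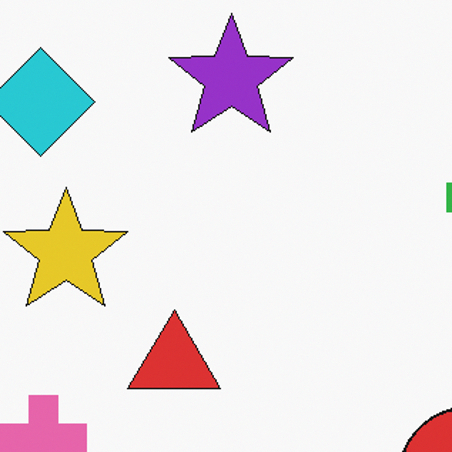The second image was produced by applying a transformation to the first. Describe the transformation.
The second image is the first cropped slightly and scaled back up.

The visible shapes are larger and the field of view is narrower; shapes near the original edges may be partly or wholly outside the frame — a crop-and-rescale.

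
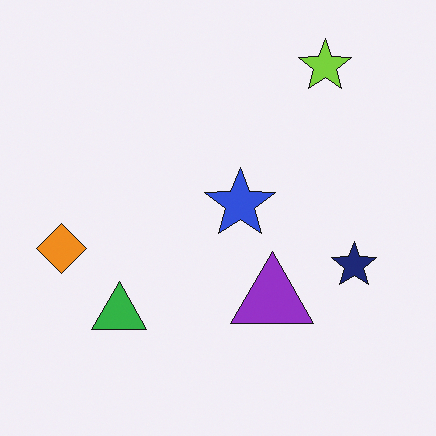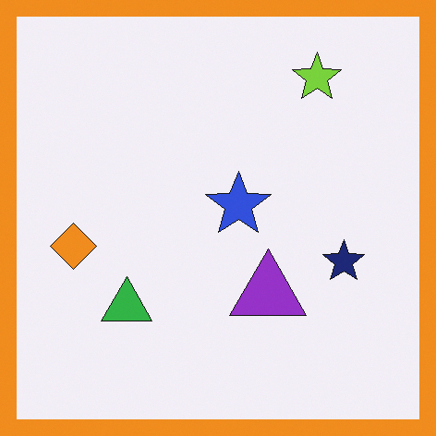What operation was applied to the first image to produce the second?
Framed with a orange border.

A solid orange frame runs around the edge of the second image, with the content slightly shrunk inside it.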